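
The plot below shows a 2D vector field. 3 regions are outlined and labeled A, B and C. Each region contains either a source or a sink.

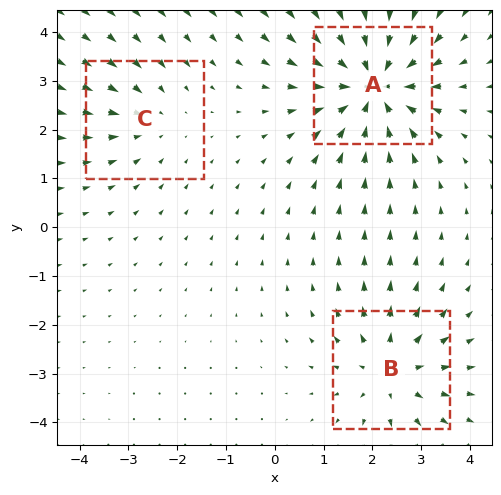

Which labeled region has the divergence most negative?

A

Divergence at each region's feature centre — A: about -5, B: about +3, C: about -2. Region A is most negative.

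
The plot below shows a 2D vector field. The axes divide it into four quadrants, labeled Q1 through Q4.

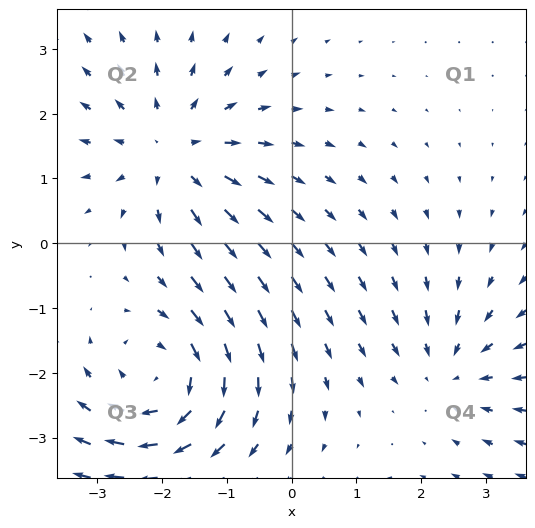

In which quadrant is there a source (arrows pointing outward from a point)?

Q2

The source sits at approximately (-1.8, 1.4), which lies in quadrant Q2. The divergence there is about +4, positive as expected for a source.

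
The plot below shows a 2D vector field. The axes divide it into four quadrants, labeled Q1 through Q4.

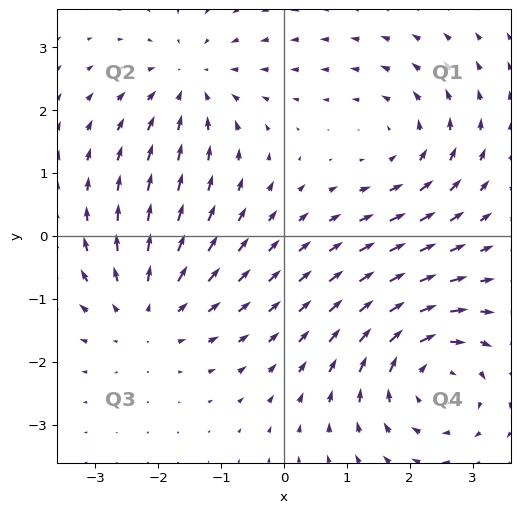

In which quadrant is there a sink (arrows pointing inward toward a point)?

The sink sits at approximately (-1.5, 2.4), which lies in quadrant Q2. The divergence there is about -4, negative as expected for a sink.

Q2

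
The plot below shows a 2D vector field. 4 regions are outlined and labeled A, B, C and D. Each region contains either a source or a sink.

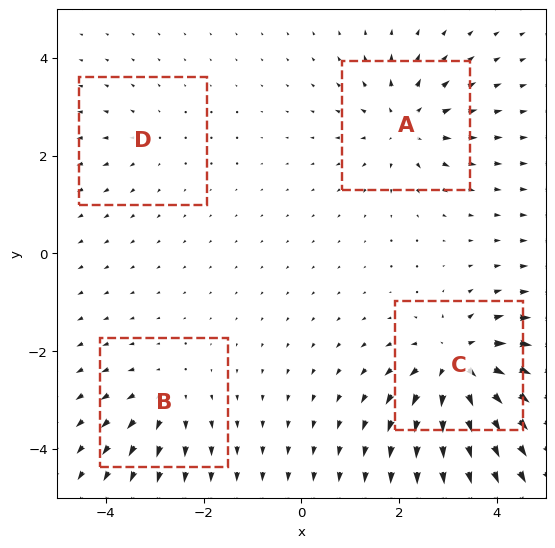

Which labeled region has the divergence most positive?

C

Divergence at each region's feature centre — A: about +6, B: about +4, C: about +8, D: about +2. Region C is most positive.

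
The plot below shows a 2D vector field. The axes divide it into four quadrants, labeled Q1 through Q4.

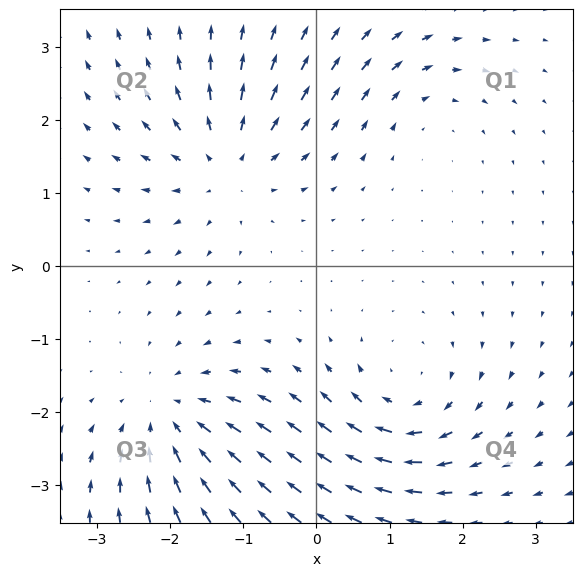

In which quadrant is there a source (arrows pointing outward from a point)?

Q2

The source sits at approximately (-1.2, 1.4), which lies in quadrant Q2. The divergence there is about +5, positive as expected for a source.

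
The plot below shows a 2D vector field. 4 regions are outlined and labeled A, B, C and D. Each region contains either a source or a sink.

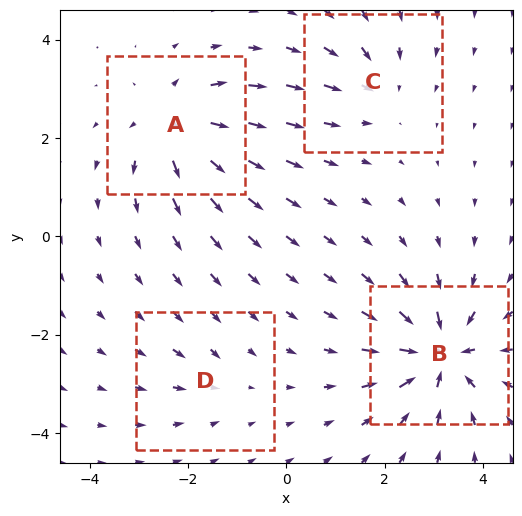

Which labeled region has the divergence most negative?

B

Divergence at each region's feature centre — A: about +6, B: about -8, C: about -4, D: about -2. Region B is most negative.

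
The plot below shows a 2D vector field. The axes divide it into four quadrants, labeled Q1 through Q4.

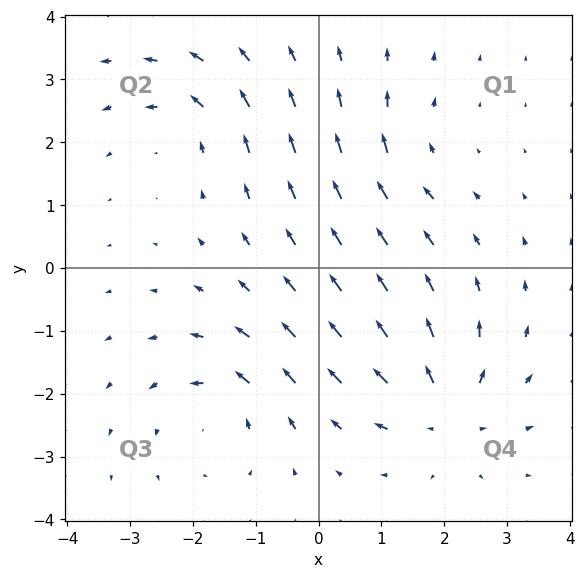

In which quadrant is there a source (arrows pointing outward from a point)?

Q4

The source sits at approximately (2.0, -2.3), which lies in quadrant Q4. The divergence there is about +6, positive as expected for a source.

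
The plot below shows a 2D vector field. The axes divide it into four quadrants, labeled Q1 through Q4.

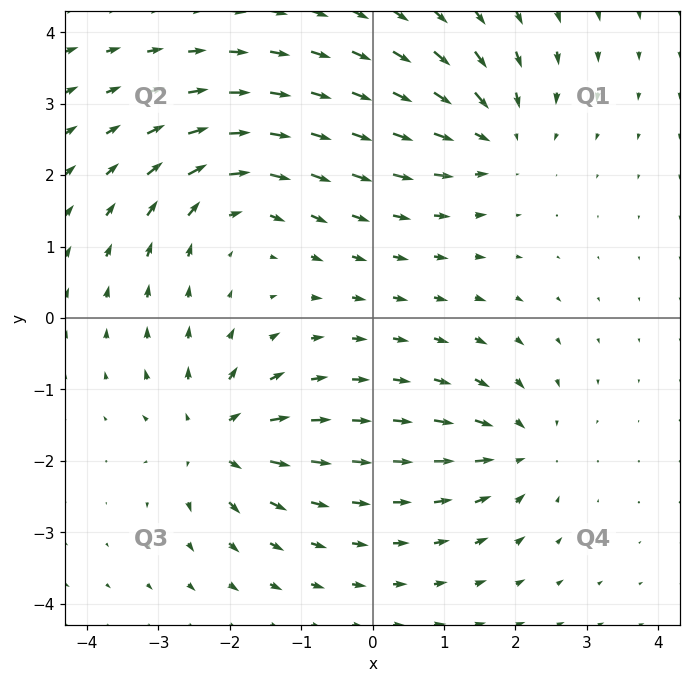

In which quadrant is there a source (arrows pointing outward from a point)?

The source sits at approximately (-2.2, -1.7), which lies in quadrant Q3. The divergence there is about +6, positive as expected for a source.

Q3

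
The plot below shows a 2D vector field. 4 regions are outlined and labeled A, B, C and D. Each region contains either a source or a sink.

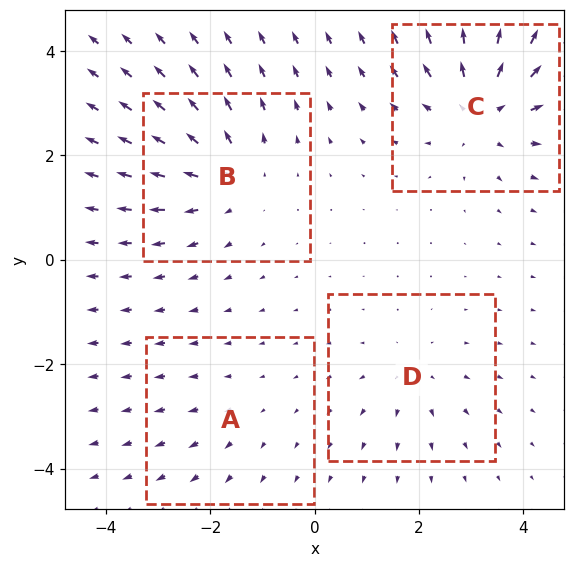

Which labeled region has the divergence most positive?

C

Divergence at each region's feature centre — A: about +2, B: about +5, C: about +6, D: about +3. Region C is most positive.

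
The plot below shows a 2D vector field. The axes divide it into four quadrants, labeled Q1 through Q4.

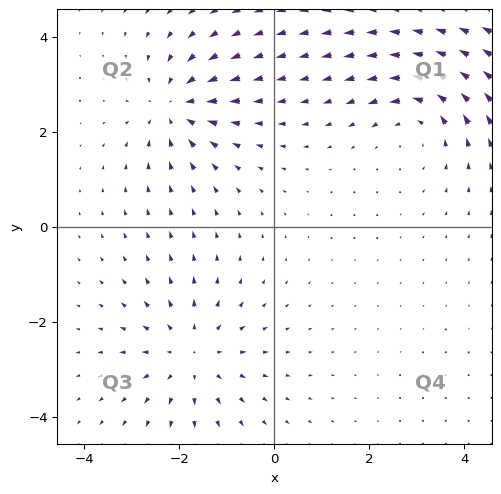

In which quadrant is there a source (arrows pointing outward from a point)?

The source sits at approximately (-1.7, -2.7), which lies in quadrant Q3. The divergence there is about +4, positive as expected for a source.

Q3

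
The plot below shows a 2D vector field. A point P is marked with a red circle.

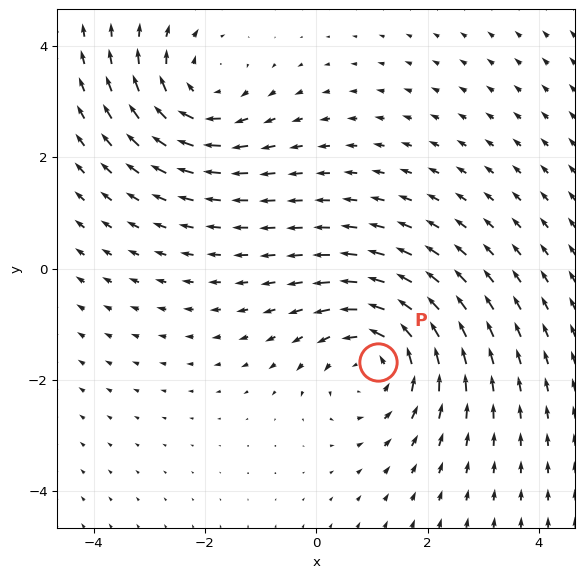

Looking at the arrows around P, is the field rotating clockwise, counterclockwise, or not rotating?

counterclockwise

Near P at (1.1, -1.7) the arrows circulate counterclockwise. The curl (z-component) there is about +4; positive curl means counterclockwise rotation.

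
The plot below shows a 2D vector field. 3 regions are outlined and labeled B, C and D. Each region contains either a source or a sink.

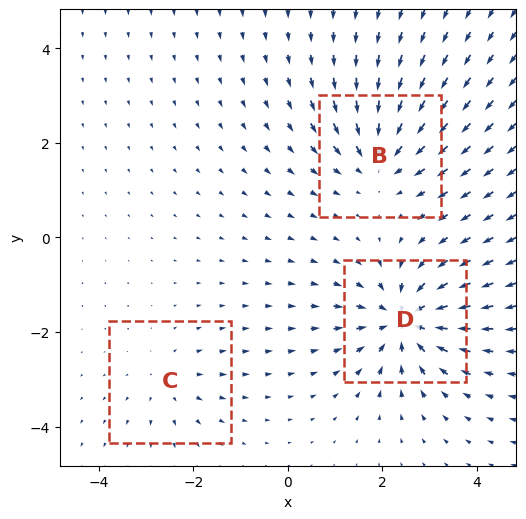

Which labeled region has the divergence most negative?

Divergence at each region's feature centre — B: about -4, C: about +2, D: about -5. Region D is most negative.

D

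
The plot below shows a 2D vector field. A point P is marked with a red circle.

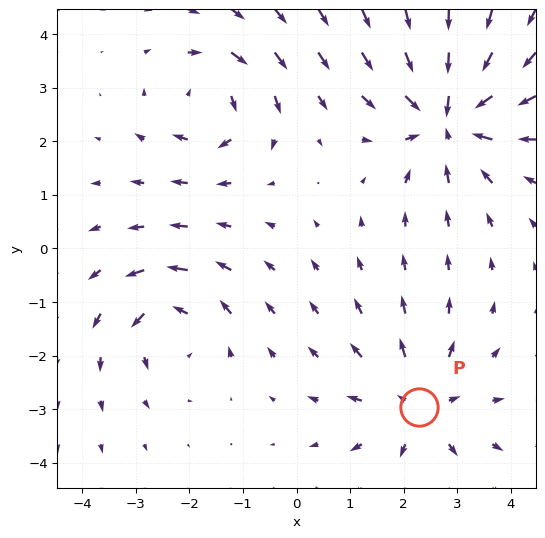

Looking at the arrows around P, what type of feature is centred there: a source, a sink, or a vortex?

At P (2.3, -3.0) the arrows spread outward. Divergence about +4, curl ≈0 — positive divergence with near-zero curl is a source.

source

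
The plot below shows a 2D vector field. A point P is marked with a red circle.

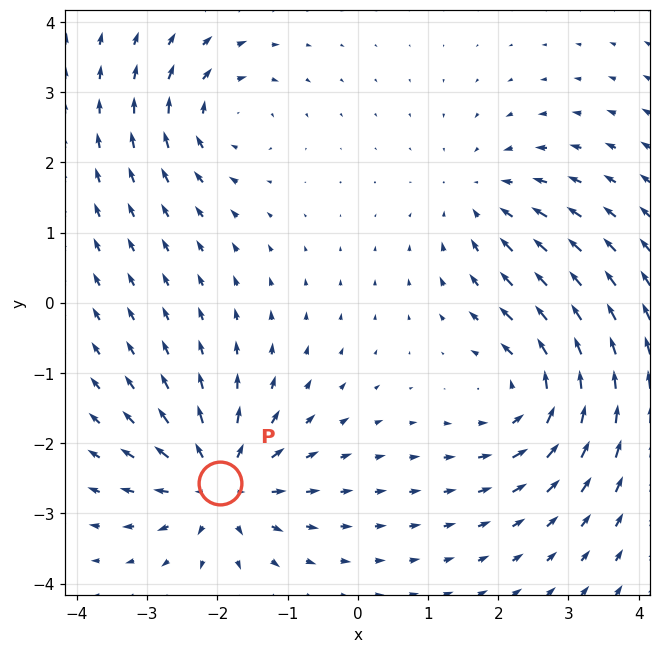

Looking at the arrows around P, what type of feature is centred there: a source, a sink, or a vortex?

source

At P (-2.0, -2.6) the arrows spread outward. Divergence about +7, curl ≈0 — positive divergence with near-zero curl is a source.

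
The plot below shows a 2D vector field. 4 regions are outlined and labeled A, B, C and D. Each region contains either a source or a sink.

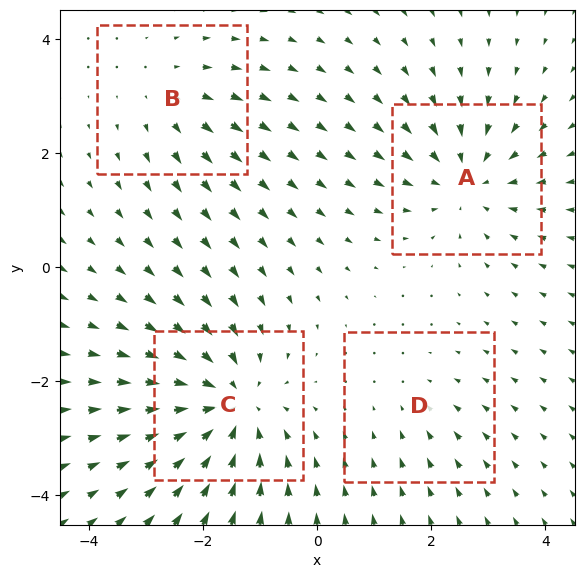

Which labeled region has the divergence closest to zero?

D

Divergence at each region's feature centre — A: about -4, B: about +3, C: about -6, D: about -2. Region D is closest to zero.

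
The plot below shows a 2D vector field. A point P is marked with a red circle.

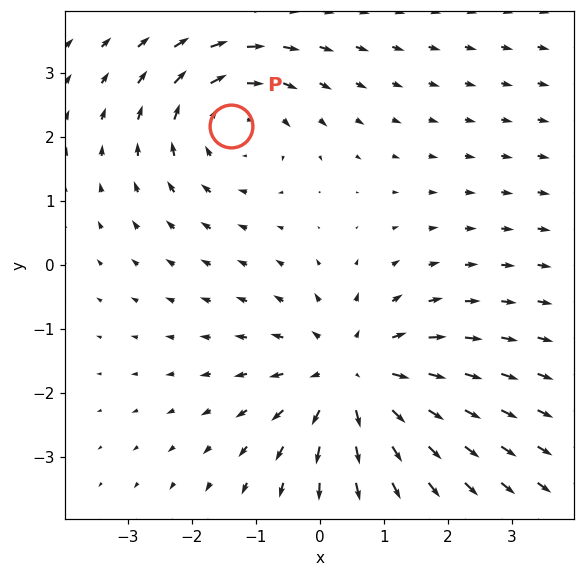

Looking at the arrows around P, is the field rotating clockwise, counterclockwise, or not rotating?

Near P at (-1.4, 2.2) the arrows circulate clockwise. The curl (z-component) there is about -3; negative curl means clockwise rotation.

clockwise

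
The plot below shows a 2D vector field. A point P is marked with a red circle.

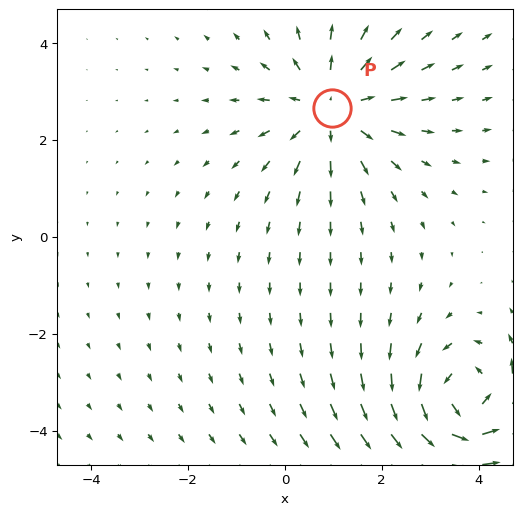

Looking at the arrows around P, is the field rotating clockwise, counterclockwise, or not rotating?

Near P at (1.0, 2.7) the arrows show no circulation. The curl there is ≈0.

not rotating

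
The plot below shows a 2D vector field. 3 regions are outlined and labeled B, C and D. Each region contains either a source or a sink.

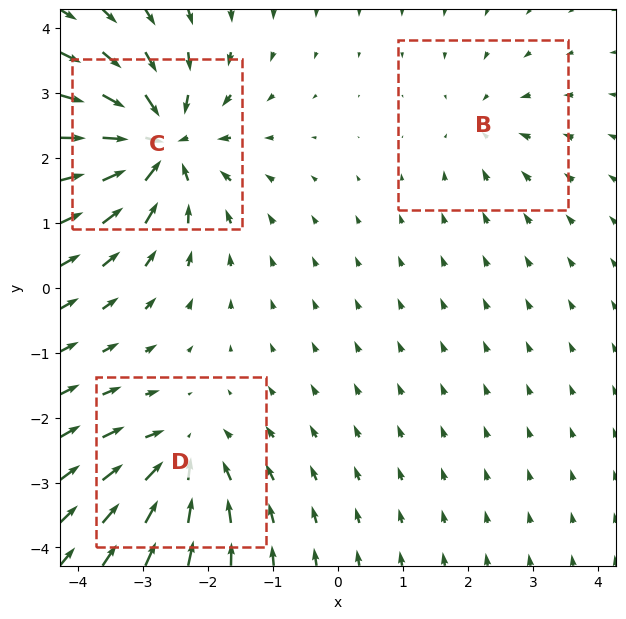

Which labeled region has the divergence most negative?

C

Divergence at each region's feature centre — B: about -2, C: about -6, D: about -4. Region C is most negative.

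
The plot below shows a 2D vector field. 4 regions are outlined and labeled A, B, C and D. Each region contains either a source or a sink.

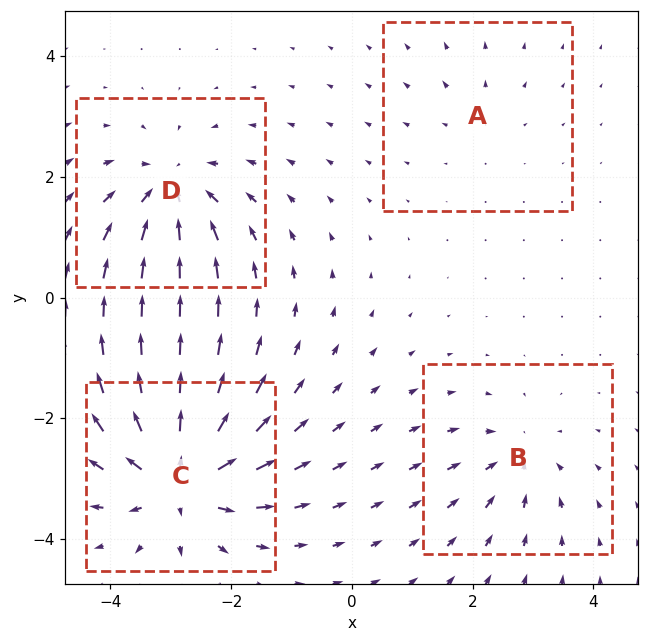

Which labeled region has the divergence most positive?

Divergence at each region's feature centre — A: about +2, B: about -4, C: about +9, D: about -6. Region C is most positive.

C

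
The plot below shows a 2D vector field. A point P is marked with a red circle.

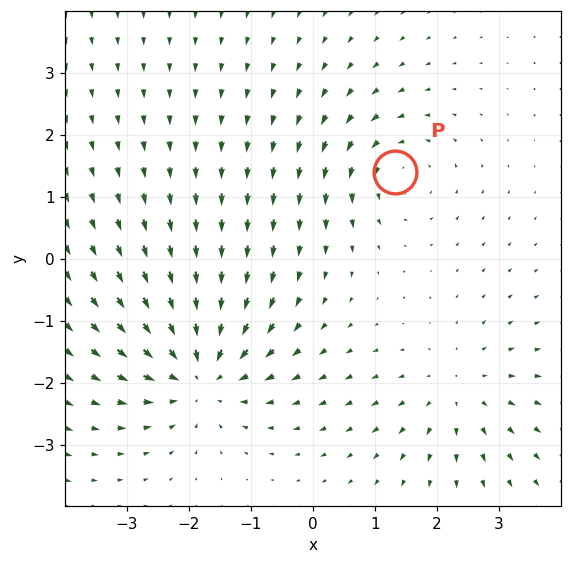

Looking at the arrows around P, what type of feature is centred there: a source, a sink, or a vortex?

At P (1.3, 1.4) the arrows circulate counterclockwise. Divergence ≈0, curl about +3 — near-zero divergence with nonzero curl is a vortex.

vortex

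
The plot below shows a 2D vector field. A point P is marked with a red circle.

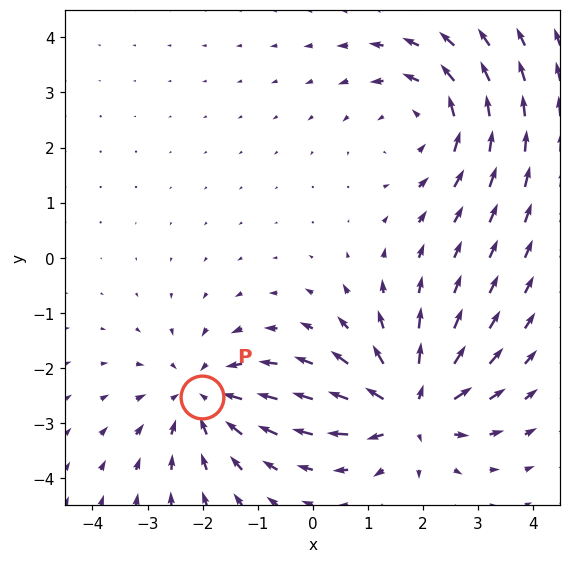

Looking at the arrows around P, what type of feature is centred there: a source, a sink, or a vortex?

At P (-2.0, -2.5) the arrows converge inward. Divergence about -4, curl ≈0 — negative divergence with near-zero curl is a sink.

sink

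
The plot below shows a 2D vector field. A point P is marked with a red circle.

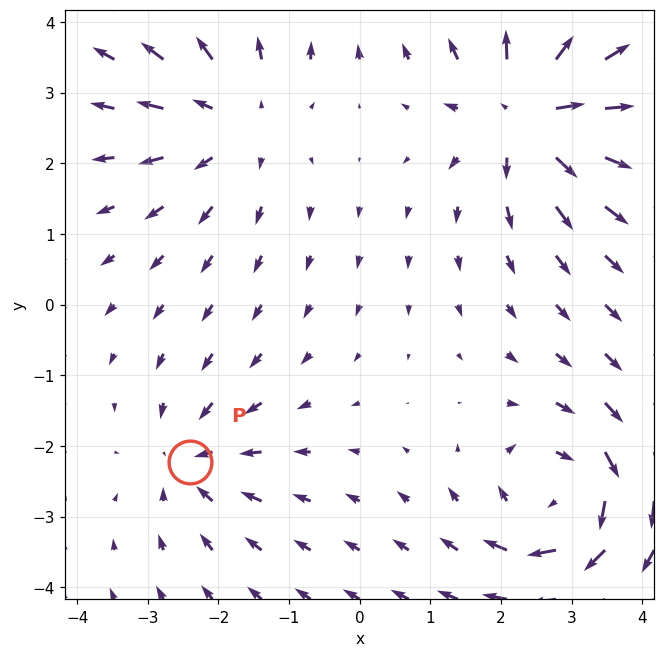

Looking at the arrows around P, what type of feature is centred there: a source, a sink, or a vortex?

sink

At P (-2.4, -2.2) the arrows converge inward. Divergence about -4, curl ≈0 — negative divergence with near-zero curl is a sink.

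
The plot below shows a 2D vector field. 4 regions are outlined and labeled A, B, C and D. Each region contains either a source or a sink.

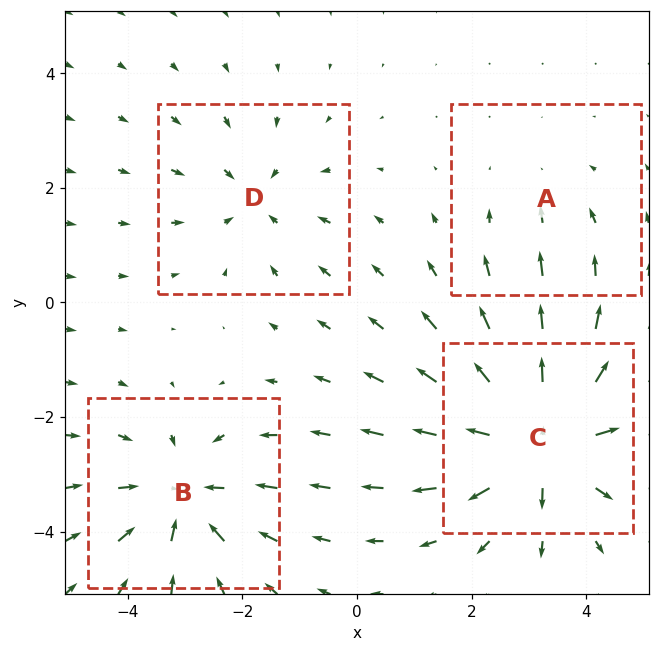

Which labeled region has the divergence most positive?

Divergence at each region's feature centre — A: about -2, B: about -5, C: about +7, D: about -3. Region C is most positive.

C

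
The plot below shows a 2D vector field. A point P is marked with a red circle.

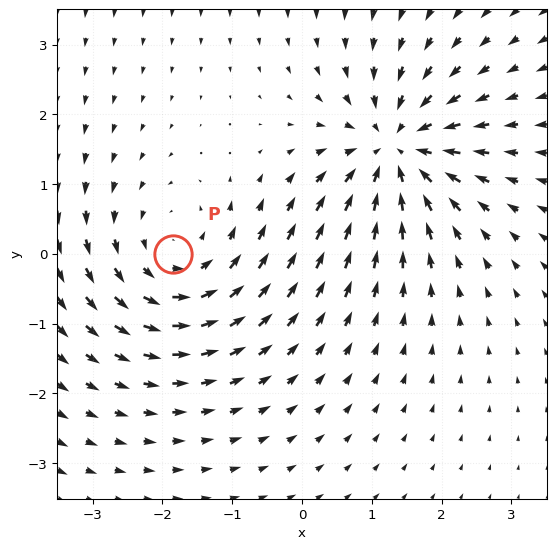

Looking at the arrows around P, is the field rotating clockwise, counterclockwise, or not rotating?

Near P at (-1.8, -0.0) the arrows circulate counterclockwise. The curl (z-component) there is about +4; positive curl means counterclockwise rotation.

counterclockwise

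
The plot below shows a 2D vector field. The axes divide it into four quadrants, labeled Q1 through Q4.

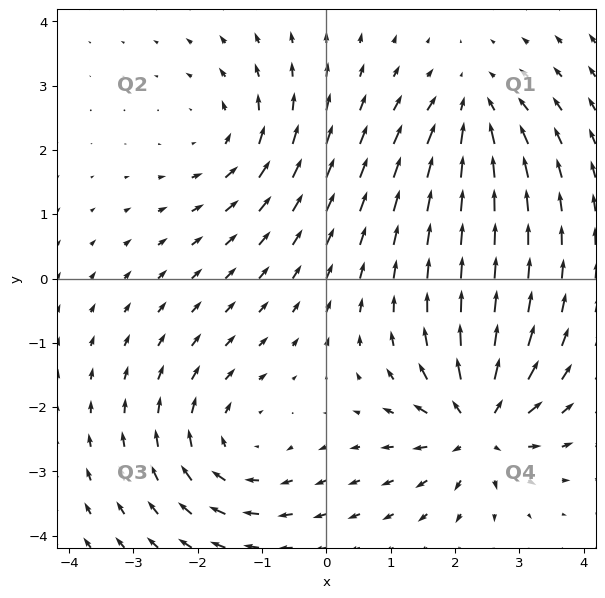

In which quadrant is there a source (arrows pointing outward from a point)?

Q4

The source sits at approximately (2.4, -2.3), which lies in quadrant Q4. The divergence there is about +6, positive as expected for a source.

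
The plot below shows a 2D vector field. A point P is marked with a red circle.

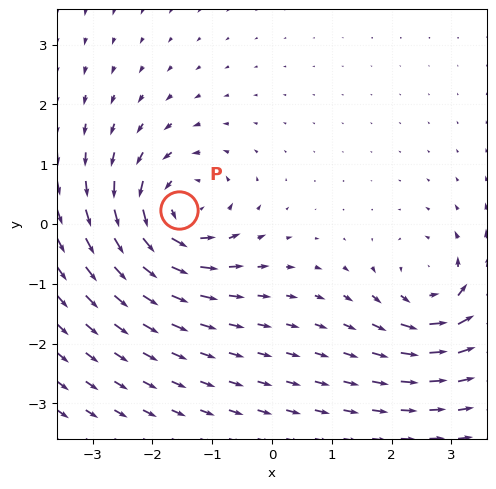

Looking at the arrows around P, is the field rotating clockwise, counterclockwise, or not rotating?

counterclockwise

Near P at (-1.6, 0.2) the arrows circulate counterclockwise. The curl (z-component) there is about +5; positive curl means counterclockwise rotation.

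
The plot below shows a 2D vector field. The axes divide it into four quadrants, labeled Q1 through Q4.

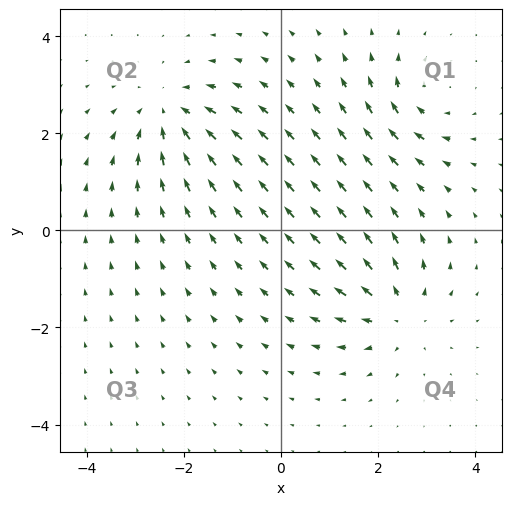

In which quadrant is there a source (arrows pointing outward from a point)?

The source sits at approximately (2.4, -1.7), which lies in quadrant Q4. The divergence there is about +4, positive as expected for a source.

Q4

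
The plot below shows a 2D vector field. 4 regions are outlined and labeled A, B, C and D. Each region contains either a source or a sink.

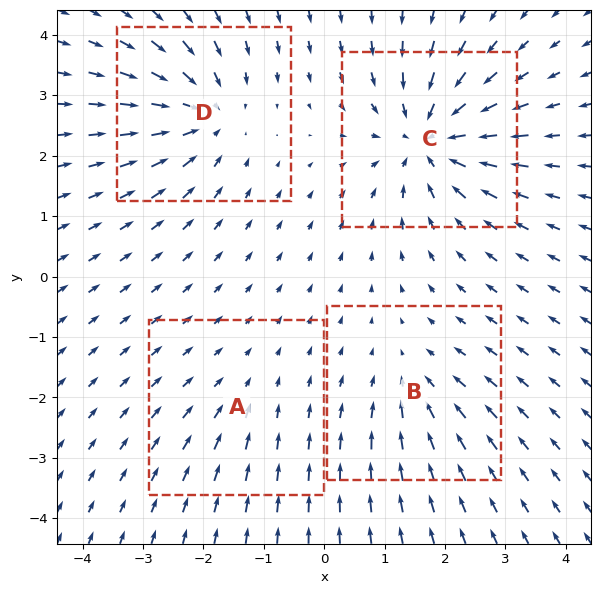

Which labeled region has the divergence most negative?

Divergence at each region's feature centre — A: about -2, B: about -3, C: about -7, D: about -6. Region C is most negative.

C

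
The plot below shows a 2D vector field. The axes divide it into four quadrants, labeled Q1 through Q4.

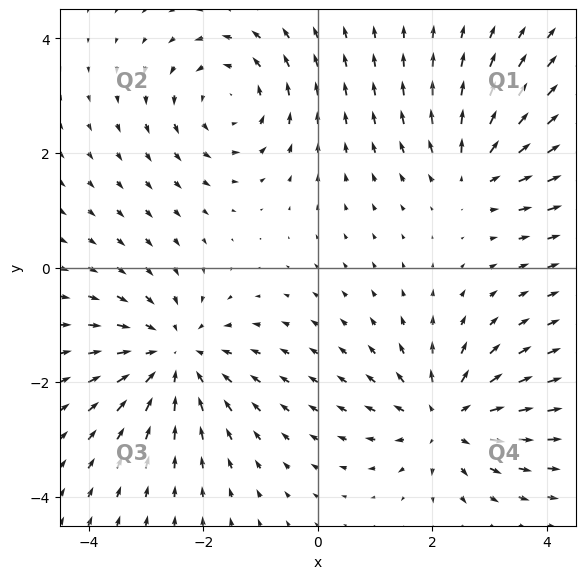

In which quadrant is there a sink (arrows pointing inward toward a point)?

Q3

The sink sits at approximately (-2.5, -1.5), which lies in quadrant Q3. The divergence there is about -4, negative as expected for a sink.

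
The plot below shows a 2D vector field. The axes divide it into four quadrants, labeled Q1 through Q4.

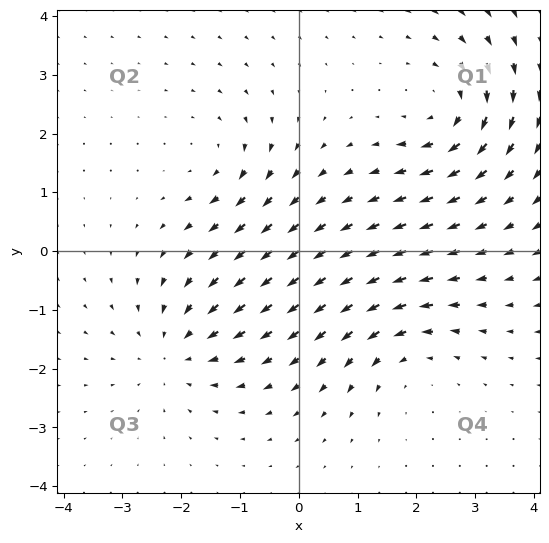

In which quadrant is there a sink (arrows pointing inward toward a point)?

Q3

The sink sits at approximately (-2.1, -1.7), which lies in quadrant Q3. The divergence there is about -4, negative as expected for a sink.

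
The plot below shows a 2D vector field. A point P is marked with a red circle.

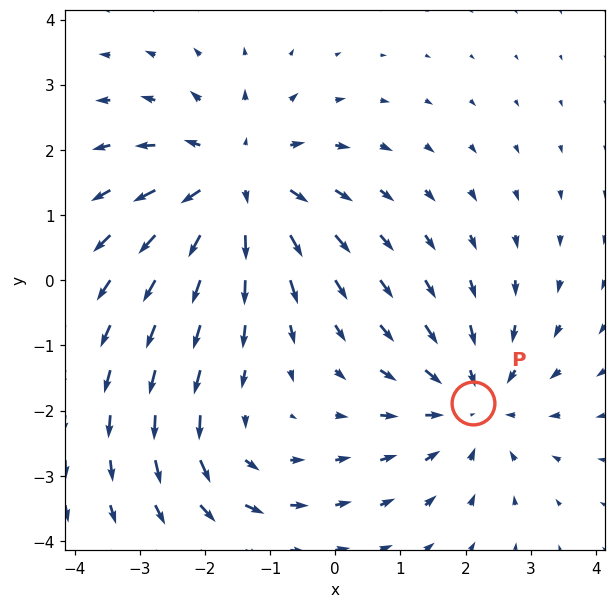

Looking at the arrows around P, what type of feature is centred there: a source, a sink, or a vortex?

sink

At P (2.1, -1.9) the arrows converge inward. Divergence about -3, curl ≈0 — negative divergence with near-zero curl is a sink.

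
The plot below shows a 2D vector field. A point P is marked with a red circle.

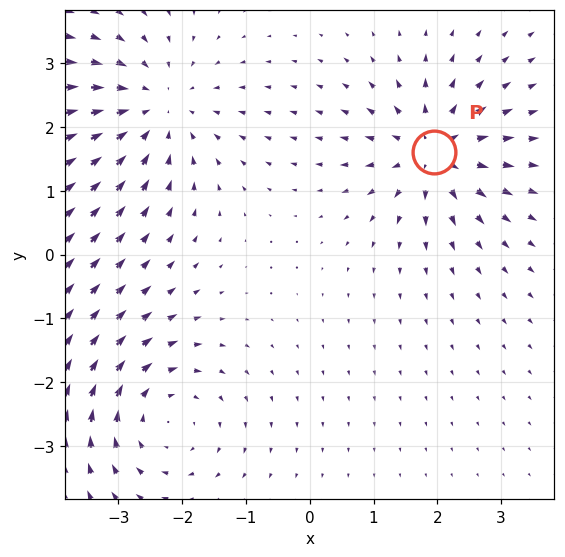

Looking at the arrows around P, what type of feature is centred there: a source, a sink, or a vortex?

At P (1.9, 1.6) the arrows spread outward. Divergence about +5, curl ≈0 — positive divergence with near-zero curl is a source.

source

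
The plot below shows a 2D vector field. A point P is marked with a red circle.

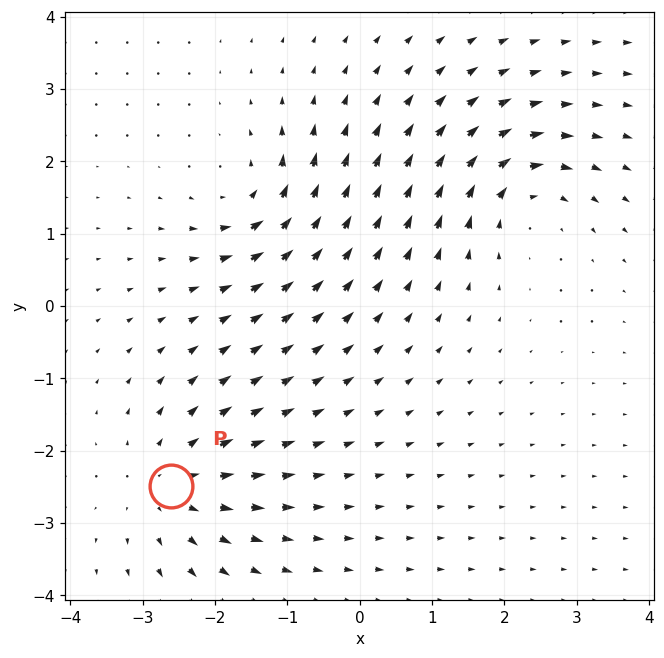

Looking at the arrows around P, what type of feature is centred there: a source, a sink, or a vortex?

At P (-2.6, -2.5) the arrows spread outward. Divergence about +5, curl ≈0 — positive divergence with near-zero curl is a source.

source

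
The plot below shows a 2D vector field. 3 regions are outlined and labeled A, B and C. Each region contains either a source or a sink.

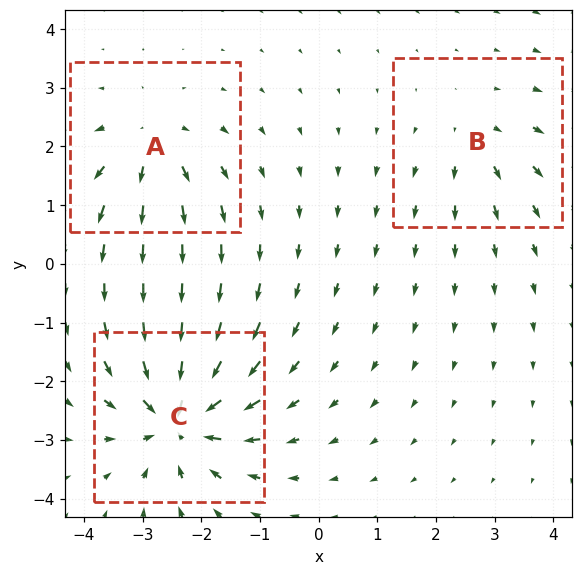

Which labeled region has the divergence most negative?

C

Divergence at each region's feature centre — A: about +4, B: about +2, C: about -6. Region C is most negative.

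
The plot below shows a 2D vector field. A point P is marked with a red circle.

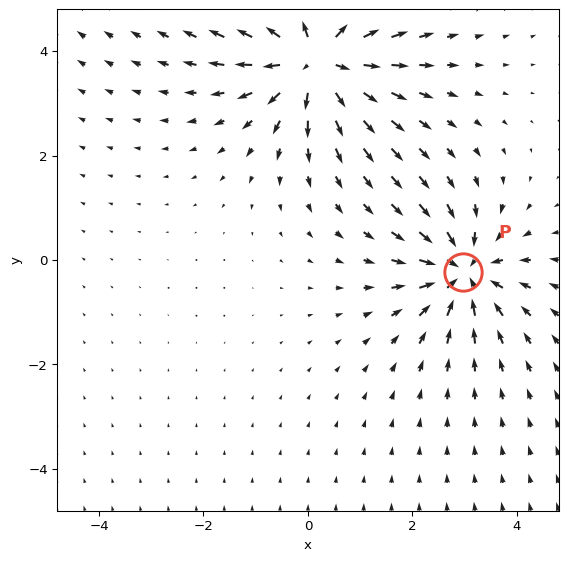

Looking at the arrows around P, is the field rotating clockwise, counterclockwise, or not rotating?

Near P at (3.0, -0.2) the arrows show no circulation. The curl there is ≈0.

not rotating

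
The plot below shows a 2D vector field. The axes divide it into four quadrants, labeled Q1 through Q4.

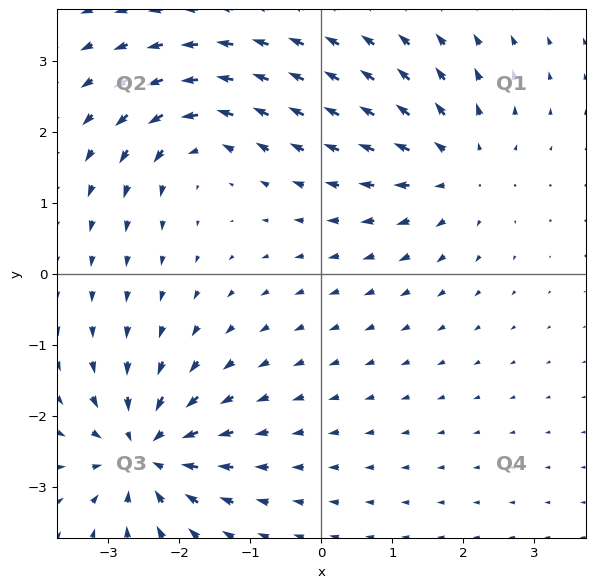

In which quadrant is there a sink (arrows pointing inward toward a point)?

The sink sits at approximately (-2.5, -2.5), which lies in quadrant Q3. The divergence there is about -7, negative as expected for a sink.

Q3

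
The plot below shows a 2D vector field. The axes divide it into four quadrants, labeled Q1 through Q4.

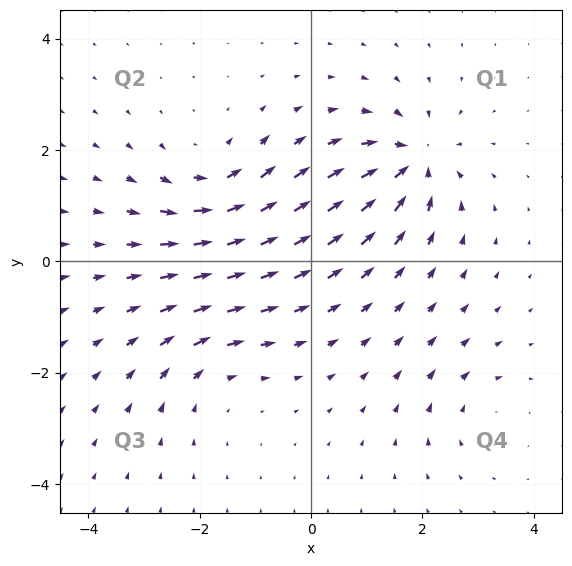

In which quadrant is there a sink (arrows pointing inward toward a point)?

The sink sits at approximately (1.8, 1.8), which lies in quadrant Q1. The divergence there is about -7, negative as expected for a sink.

Q1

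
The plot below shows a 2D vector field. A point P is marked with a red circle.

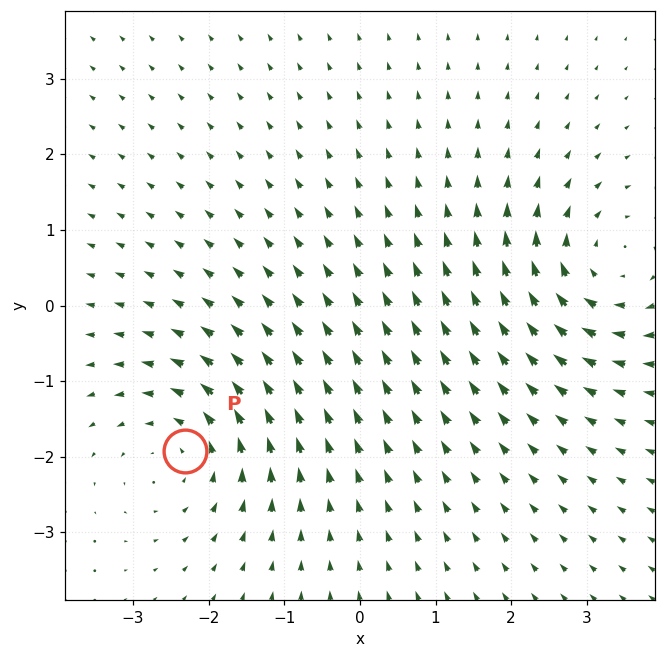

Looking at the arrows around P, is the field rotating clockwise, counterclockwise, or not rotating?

Near P at (-2.3, -1.9) the arrows circulate counterclockwise. The curl (z-component) there is about +3; positive curl means counterclockwise rotation.

counterclockwise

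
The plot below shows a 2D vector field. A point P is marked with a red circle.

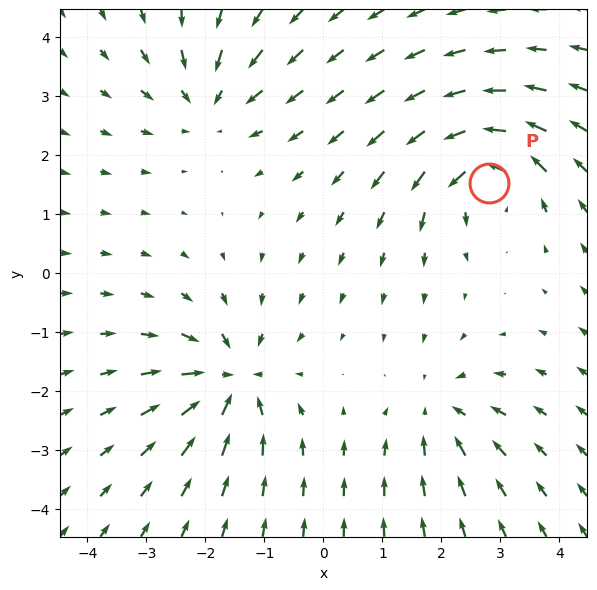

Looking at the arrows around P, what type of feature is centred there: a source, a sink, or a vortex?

At P (2.8, 1.5) the arrows circulate counterclockwise. Divergence ≈0, curl about +7 — near-zero divergence with nonzero curl is a vortex.

vortex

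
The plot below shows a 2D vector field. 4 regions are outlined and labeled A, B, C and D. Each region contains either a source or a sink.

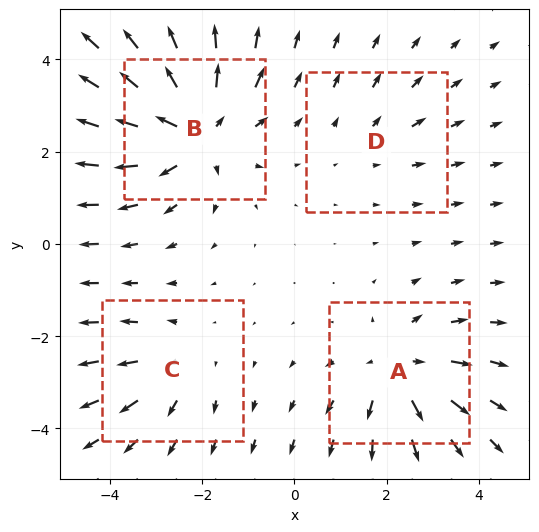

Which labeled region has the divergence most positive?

B

Divergence at each region's feature centre — A: about +5, B: about +7, C: about +3, D: about +2. Region B is most positive.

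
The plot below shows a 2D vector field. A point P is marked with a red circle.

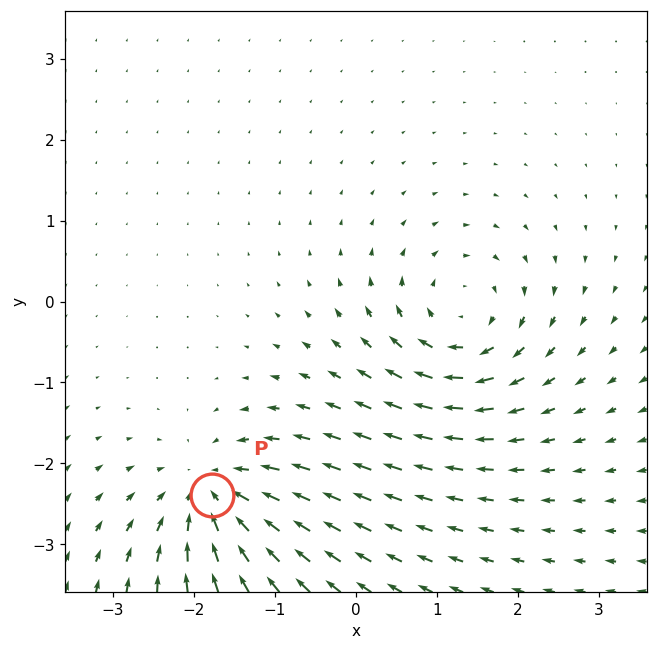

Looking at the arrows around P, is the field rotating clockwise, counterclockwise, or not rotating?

not rotating

Near P at (-1.8, -2.4) the arrows show no circulation. The curl there is ≈0.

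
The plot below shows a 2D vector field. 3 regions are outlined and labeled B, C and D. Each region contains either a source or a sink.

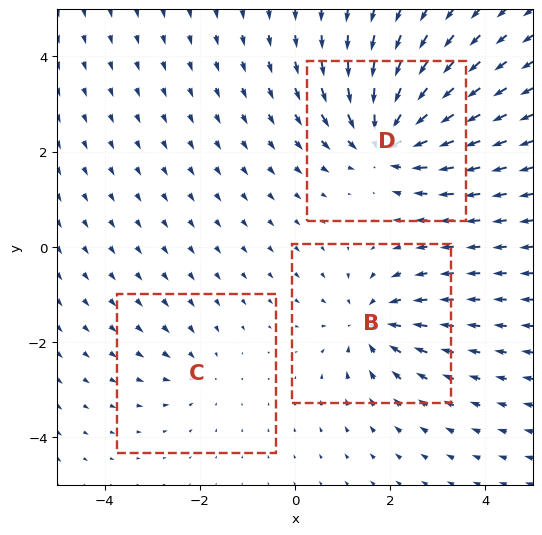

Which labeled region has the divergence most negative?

Divergence at each region's feature centre — B: about -4, C: about -2, D: about -5. Region D is most negative.

D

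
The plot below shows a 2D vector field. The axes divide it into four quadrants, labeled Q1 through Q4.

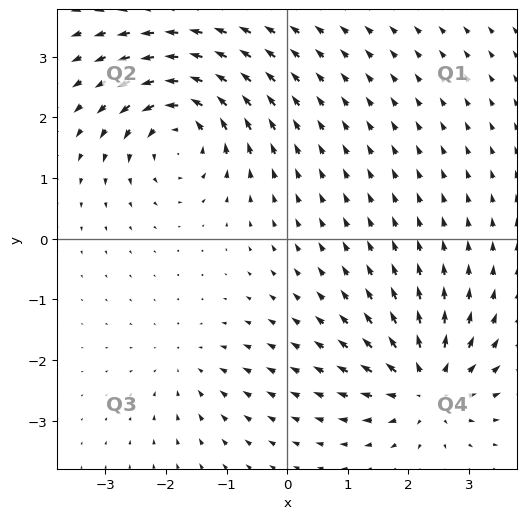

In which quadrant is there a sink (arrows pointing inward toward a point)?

The sink sits at approximately (-1.6, -2.1), which lies in quadrant Q3. The divergence there is about -3, negative as expected for a sink.

Q3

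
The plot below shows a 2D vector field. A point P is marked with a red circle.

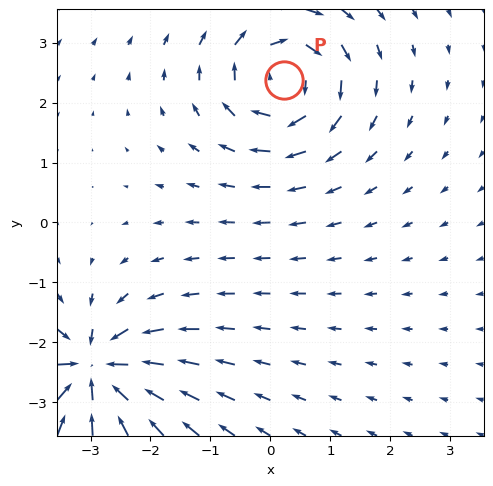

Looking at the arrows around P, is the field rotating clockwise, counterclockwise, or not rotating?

Near P at (0.2, 2.4) the arrows circulate clockwise. The curl (z-component) there is about -4; negative curl means clockwise rotation.

clockwise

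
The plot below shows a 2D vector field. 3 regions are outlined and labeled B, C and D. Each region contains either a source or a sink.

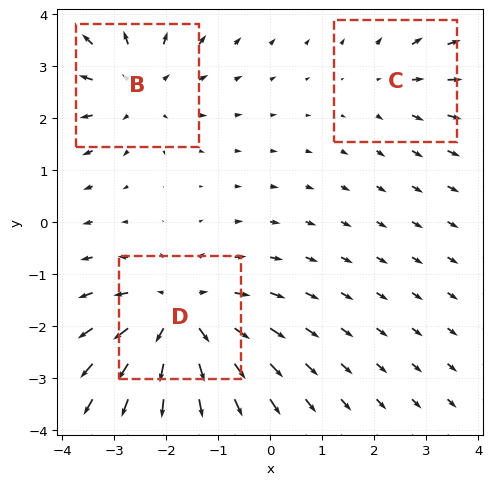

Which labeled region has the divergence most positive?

Divergence at each region's feature centre — B: about +3, C: about +2, D: about +4. Region D is most positive.

D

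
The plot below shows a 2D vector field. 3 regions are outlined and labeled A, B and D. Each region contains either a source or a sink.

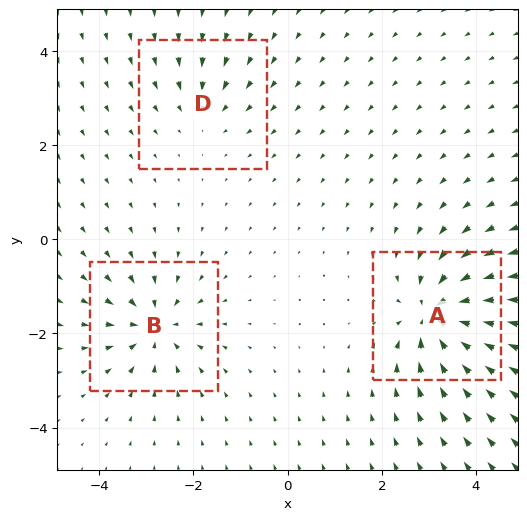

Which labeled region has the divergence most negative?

A

Divergence at each region's feature centre — A: about -6, B: about -4, D: about -2. Region A is most negative.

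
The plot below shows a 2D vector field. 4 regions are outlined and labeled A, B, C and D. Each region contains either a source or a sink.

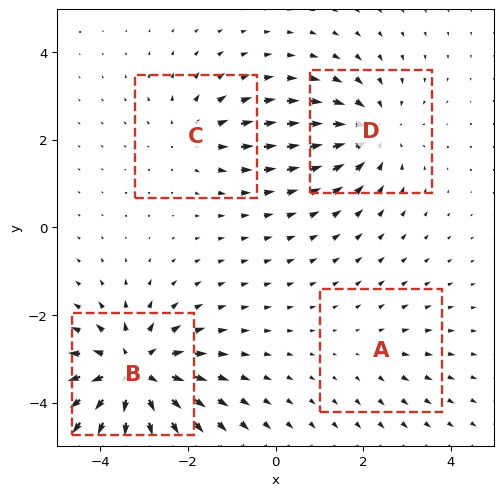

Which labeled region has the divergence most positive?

Divergence at each region's feature centre — A: about +2, B: about +7, C: about +3, D: about -4. Region B is most positive.

B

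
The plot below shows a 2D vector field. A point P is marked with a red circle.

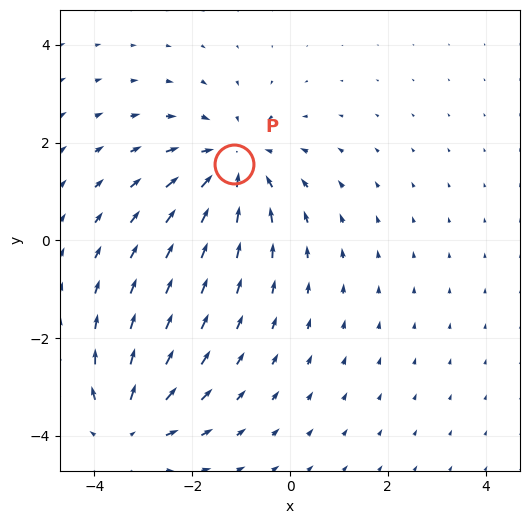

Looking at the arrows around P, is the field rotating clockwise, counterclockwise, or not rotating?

not rotating

Near P at (-1.2, 1.6) the arrows show no circulation. The curl there is ≈0.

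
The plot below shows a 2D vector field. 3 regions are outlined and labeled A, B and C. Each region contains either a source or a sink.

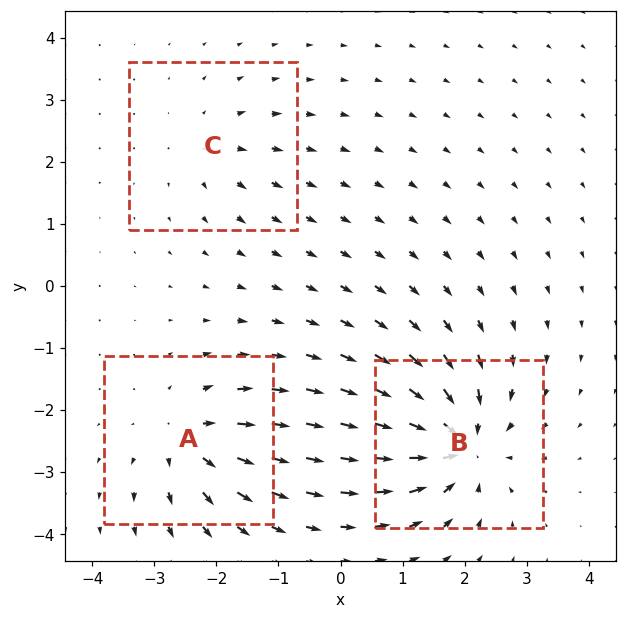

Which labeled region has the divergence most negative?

B

Divergence at each region's feature centre — A: about +4, B: about -6, C: about +3. Region B is most negative.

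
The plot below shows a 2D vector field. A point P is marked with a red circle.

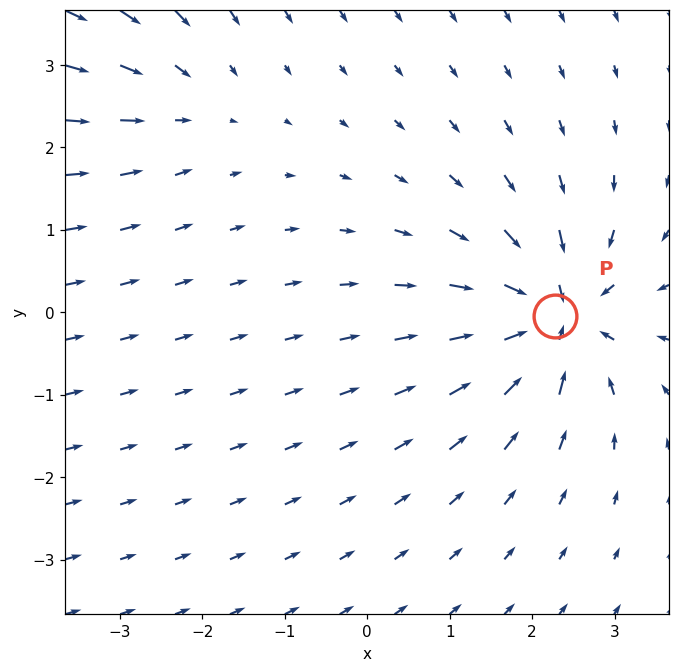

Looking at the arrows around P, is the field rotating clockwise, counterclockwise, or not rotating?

not rotating

Near P at (2.3, -0.0) the arrows show no circulation. The curl there is ≈0.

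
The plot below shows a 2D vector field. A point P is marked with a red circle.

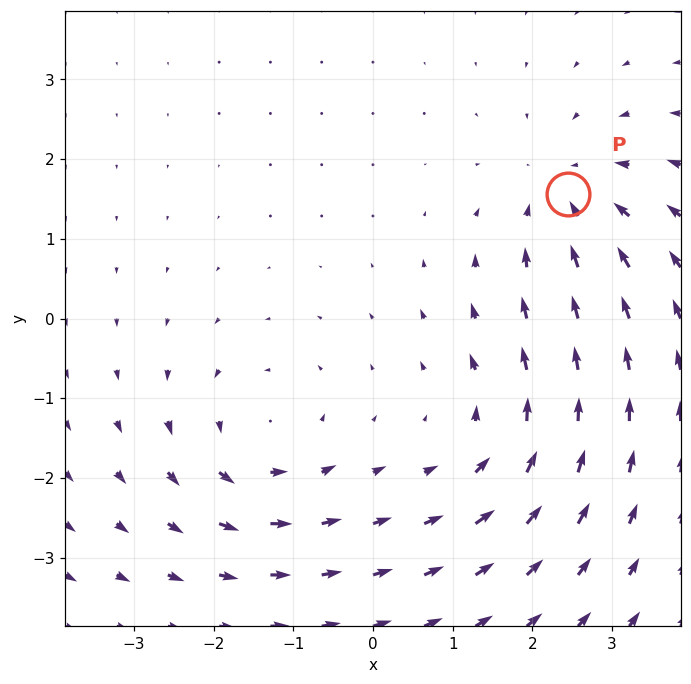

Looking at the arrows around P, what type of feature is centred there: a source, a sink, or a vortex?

At P (2.5, 1.6) the arrows converge inward. Divergence about -4, curl ≈0 — negative divergence with near-zero curl is a sink.

sink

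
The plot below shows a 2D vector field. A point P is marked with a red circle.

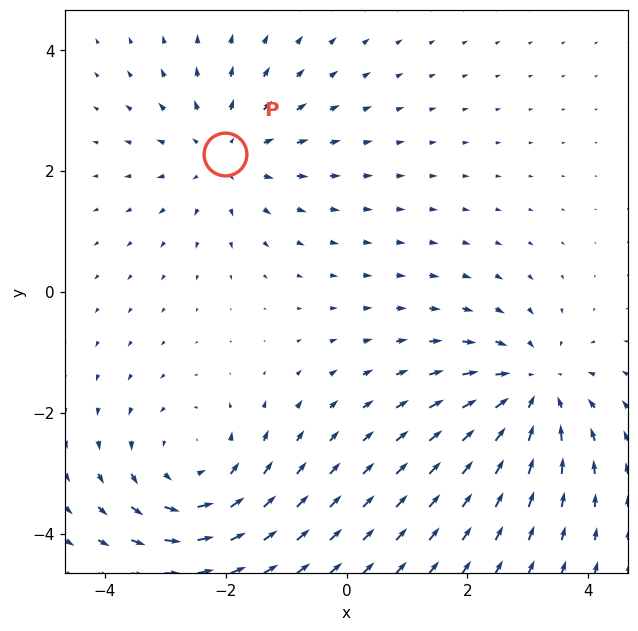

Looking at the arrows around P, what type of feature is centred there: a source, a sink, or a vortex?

source

At P (-2.0, 2.3) the arrows spread outward. Divergence about +4, curl ≈0 — positive divergence with near-zero curl is a source.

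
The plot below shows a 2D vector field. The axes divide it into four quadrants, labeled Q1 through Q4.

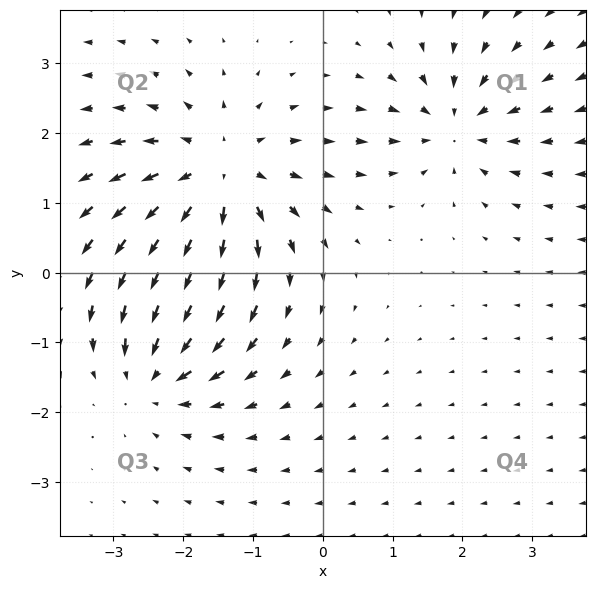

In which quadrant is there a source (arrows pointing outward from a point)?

Q2

The source sits at approximately (-1.5, 1.4), which lies in quadrant Q2. The divergence there is about +4, positive as expected for a source.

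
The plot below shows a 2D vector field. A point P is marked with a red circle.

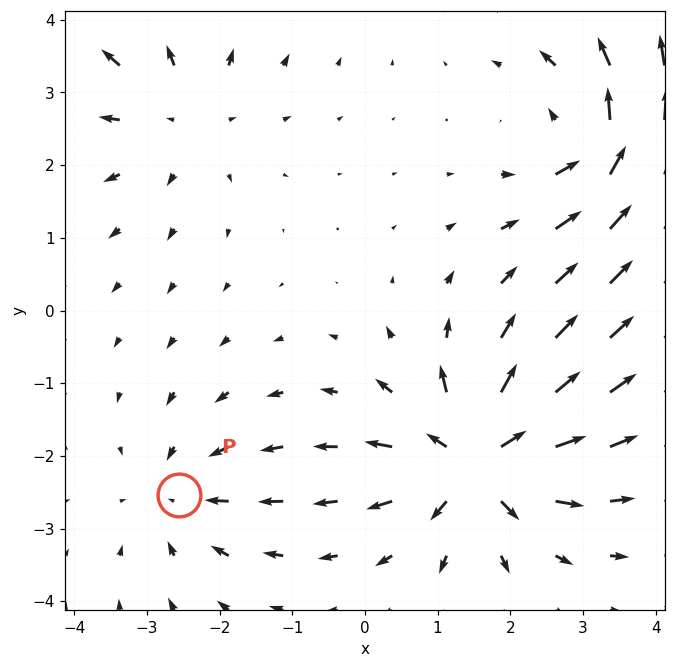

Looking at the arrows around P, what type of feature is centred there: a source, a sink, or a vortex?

sink

At P (-2.6, -2.5) the arrows converge inward. Divergence about -3, curl ≈0 — negative divergence with near-zero curl is a sink.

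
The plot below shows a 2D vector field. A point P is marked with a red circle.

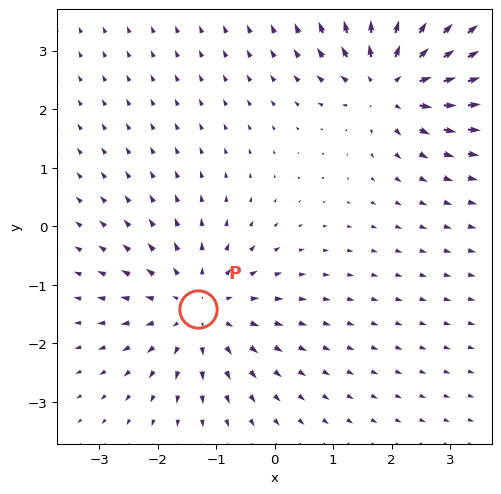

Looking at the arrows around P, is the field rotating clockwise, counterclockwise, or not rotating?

Near P at (-1.3, -1.4) the arrows show no circulation. The curl there is ≈0.

not rotating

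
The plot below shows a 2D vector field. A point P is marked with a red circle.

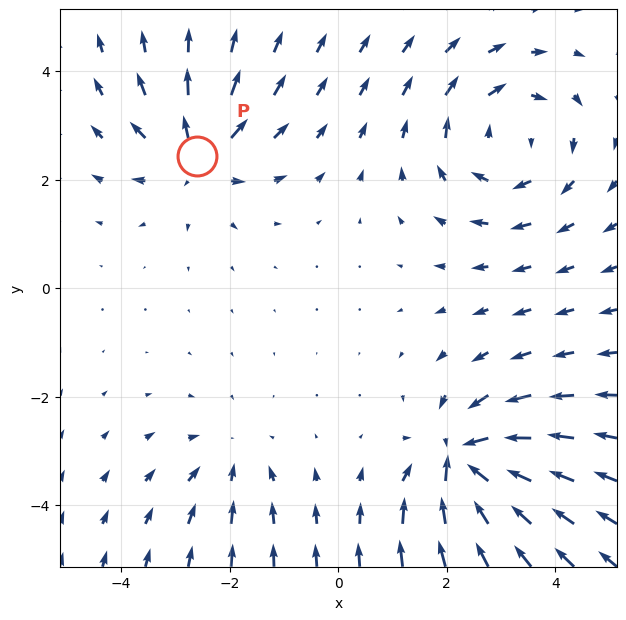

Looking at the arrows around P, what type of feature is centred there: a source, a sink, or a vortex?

source

At P (-2.6, 2.4) the arrows spread outward. Divergence about +5, curl ≈0 — positive divergence with near-zero curl is a source.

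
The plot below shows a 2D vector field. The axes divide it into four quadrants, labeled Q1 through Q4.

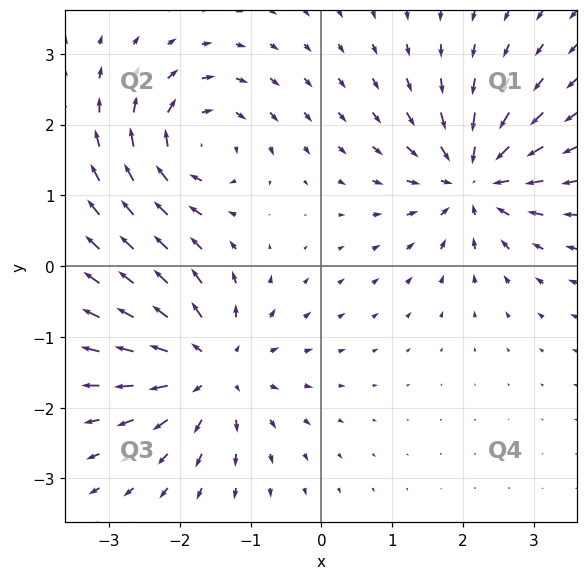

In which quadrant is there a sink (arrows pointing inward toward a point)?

The sink sits at approximately (2.2, 1.2), which lies in quadrant Q1. The divergence there is about -7, negative as expected for a sink.

Q1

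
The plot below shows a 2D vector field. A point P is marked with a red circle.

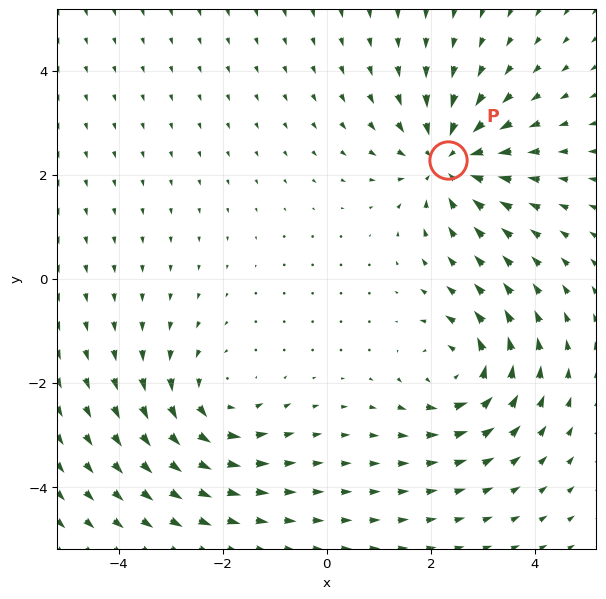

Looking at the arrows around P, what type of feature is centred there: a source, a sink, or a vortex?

At P (2.3, 2.3) the arrows converge inward. Divergence about -5, curl ≈0 — negative divergence with near-zero curl is a sink.

sink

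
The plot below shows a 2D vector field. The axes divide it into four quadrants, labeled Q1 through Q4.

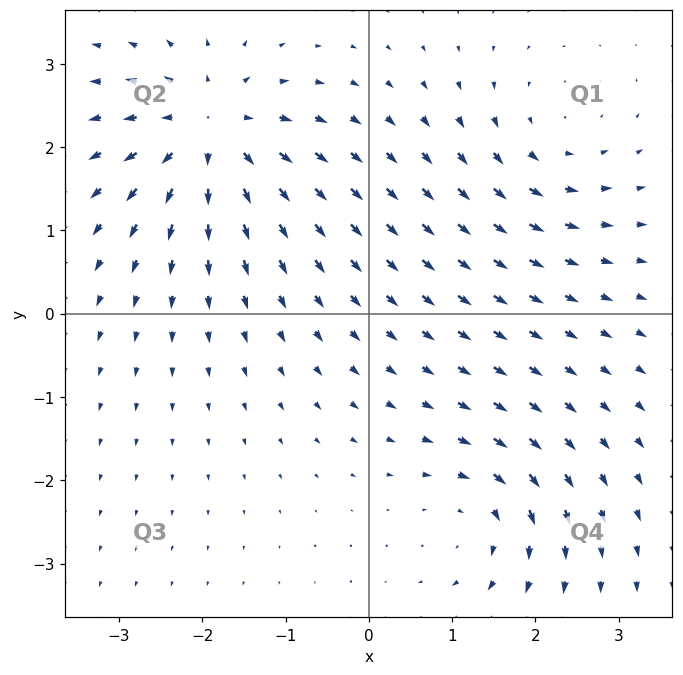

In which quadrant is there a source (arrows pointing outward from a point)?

The source sits at approximately (-1.9, 2.2), which lies in quadrant Q2. The divergence there is about +6, positive as expected for a source.

Q2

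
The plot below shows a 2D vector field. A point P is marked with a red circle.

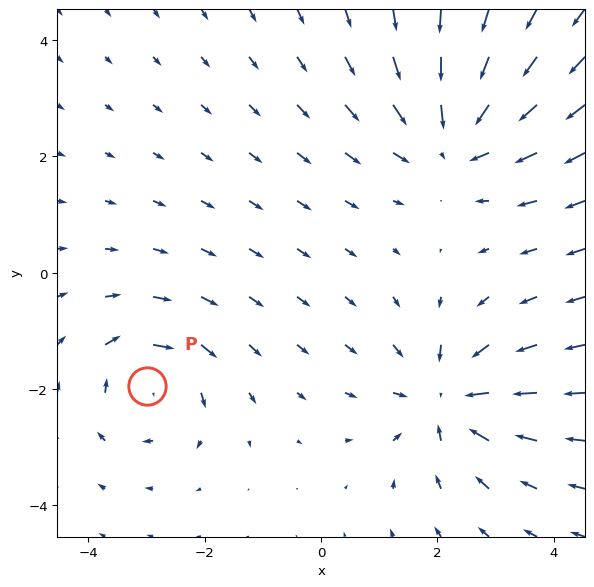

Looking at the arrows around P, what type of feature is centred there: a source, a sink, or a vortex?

vortex

At P (-3.0, -2.0) the arrows circulate clockwise. Divergence ≈0, curl about -4 — near-zero divergence with nonzero curl is a vortex.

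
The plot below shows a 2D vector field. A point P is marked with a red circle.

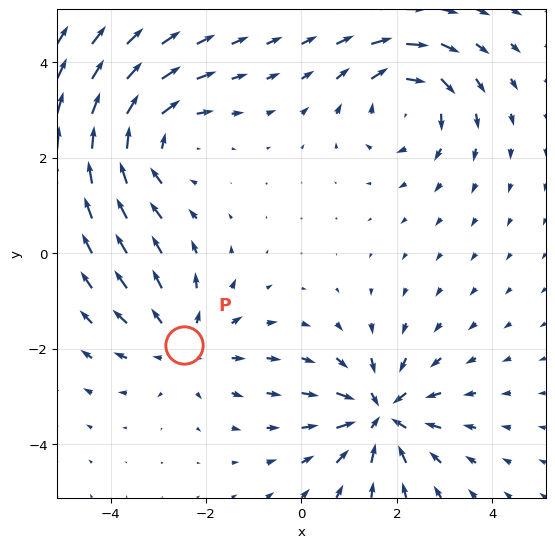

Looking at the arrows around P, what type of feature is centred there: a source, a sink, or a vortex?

source

At P (-2.5, -1.9) the arrows spread outward. Divergence about +3, curl ≈0 — positive divergence with near-zero curl is a source.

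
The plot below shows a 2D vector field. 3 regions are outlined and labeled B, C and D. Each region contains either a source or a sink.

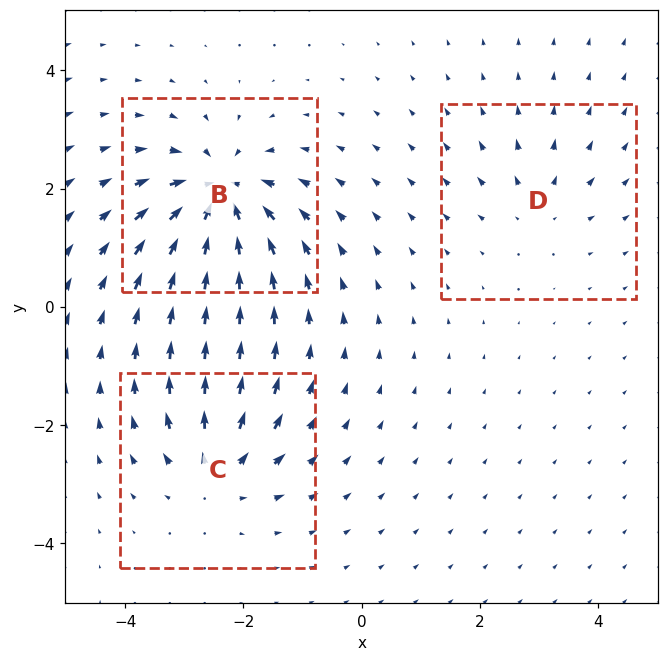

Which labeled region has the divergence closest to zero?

D

Divergence at each region's feature centre — B: about -6, C: about +4, D: about +2. Region D is closest to zero.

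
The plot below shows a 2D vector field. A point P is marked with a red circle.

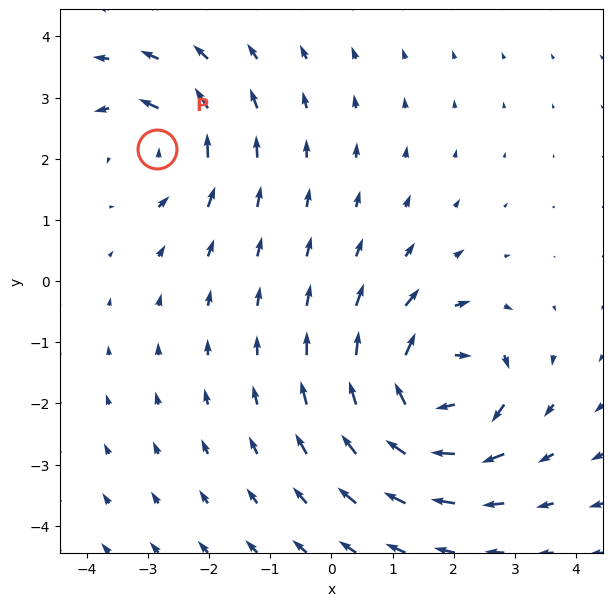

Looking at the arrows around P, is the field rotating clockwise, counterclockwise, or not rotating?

Near P at (-2.9, 2.2) the arrows circulate counterclockwise. The curl (z-component) there is about +4; positive curl means counterclockwise rotation.

counterclockwise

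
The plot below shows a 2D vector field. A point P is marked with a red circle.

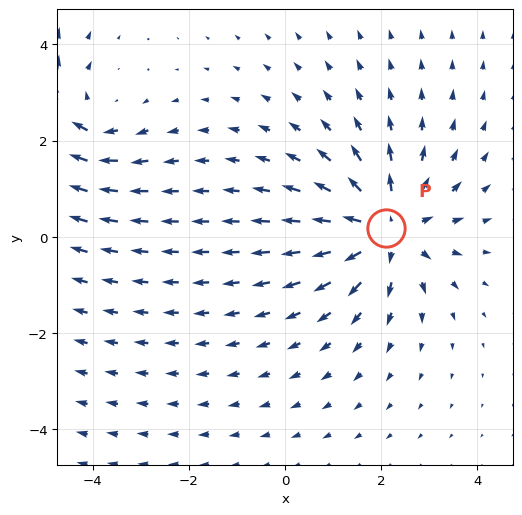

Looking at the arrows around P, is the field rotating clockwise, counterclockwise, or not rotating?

Near P at (2.1, 0.2) the arrows show no circulation. The curl there is ≈0.

not rotating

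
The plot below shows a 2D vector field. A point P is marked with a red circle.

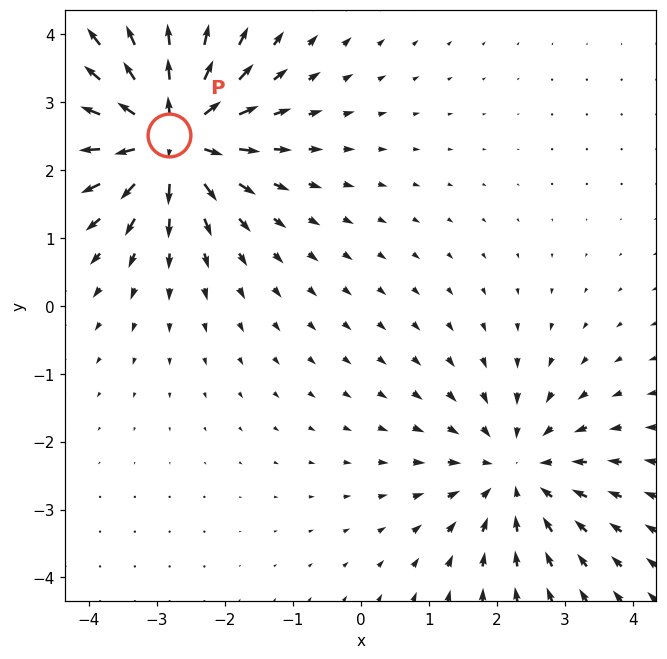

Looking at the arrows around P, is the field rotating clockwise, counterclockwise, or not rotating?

Near P at (-2.8, 2.5) the arrows show no circulation. The curl there is ≈0.

not rotating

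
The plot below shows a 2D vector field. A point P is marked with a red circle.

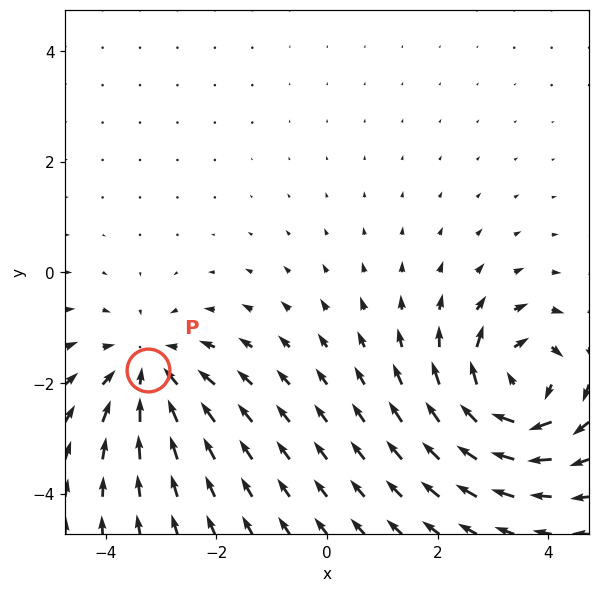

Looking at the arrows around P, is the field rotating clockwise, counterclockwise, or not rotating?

Near P at (-3.2, -1.8) the arrows show no circulation. The curl there is ≈0.

not rotating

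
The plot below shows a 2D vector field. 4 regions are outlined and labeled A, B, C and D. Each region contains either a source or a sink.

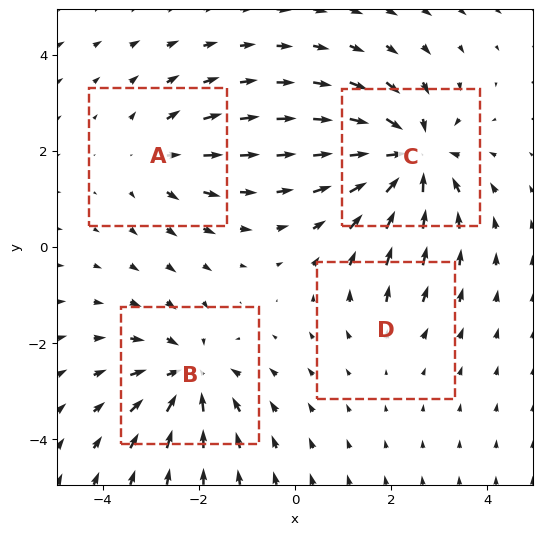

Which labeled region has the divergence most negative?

C

Divergence at each region's feature centre — A: about +3, B: about -5, C: about -7, D: about +2. Region C is most negative.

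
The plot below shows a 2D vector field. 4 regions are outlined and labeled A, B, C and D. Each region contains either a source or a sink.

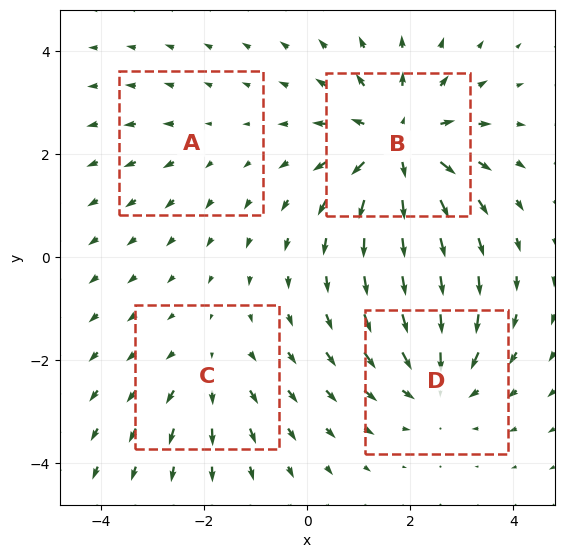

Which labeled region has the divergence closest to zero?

Divergence at each region's feature centre — A: about +2, B: about +6, C: about +3, D: about -4. Region A is closest to zero.

A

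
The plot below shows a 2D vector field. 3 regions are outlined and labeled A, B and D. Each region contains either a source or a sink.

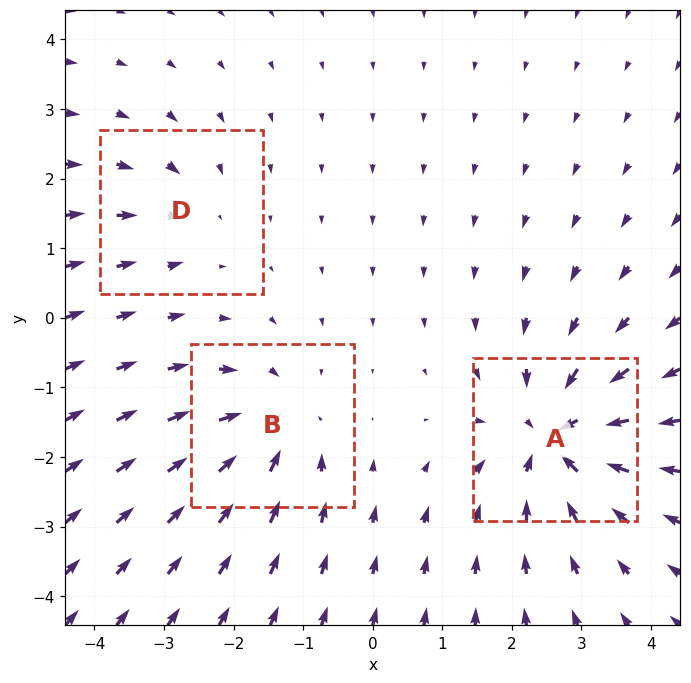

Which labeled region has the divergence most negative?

Divergence at each region's feature centre — A: about -5, B: about -4, D: about -2. Region A is most negative.

A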